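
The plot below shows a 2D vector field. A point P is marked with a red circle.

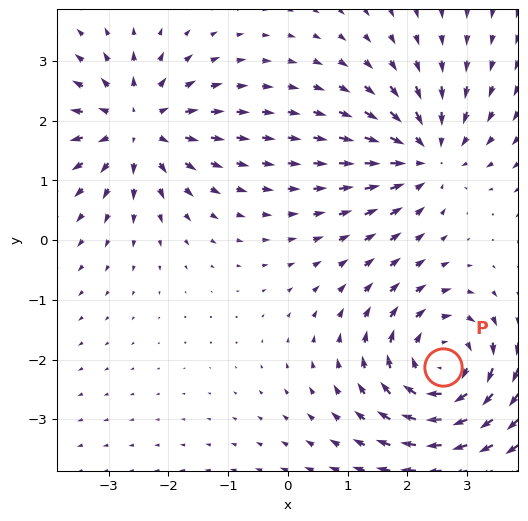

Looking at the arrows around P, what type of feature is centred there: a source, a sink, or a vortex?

At P (2.6, -2.1) the arrows circulate clockwise. Divergence ≈0, curl about -4 — near-zero divergence with nonzero curl is a vortex.

vortex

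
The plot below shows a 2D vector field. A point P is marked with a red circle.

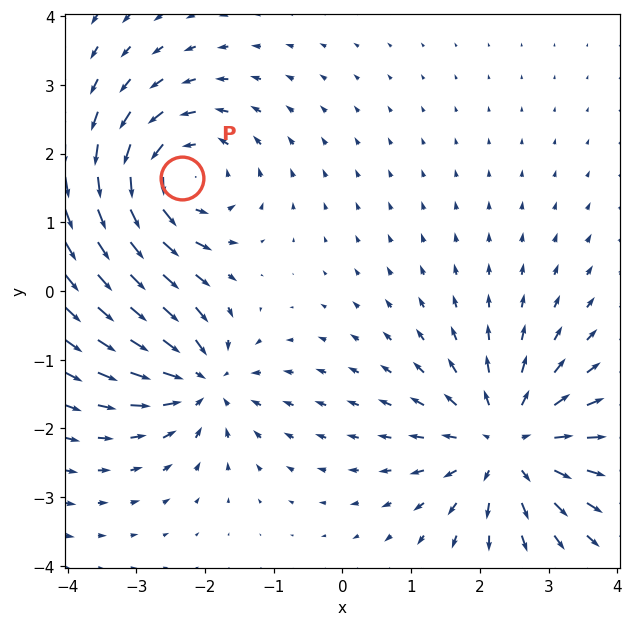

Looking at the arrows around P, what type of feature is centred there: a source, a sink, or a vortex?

At P (-2.3, 1.6) the arrows circulate counterclockwise. Divergence ≈0, curl about +5 — near-zero divergence with nonzero curl is a vortex.

vortex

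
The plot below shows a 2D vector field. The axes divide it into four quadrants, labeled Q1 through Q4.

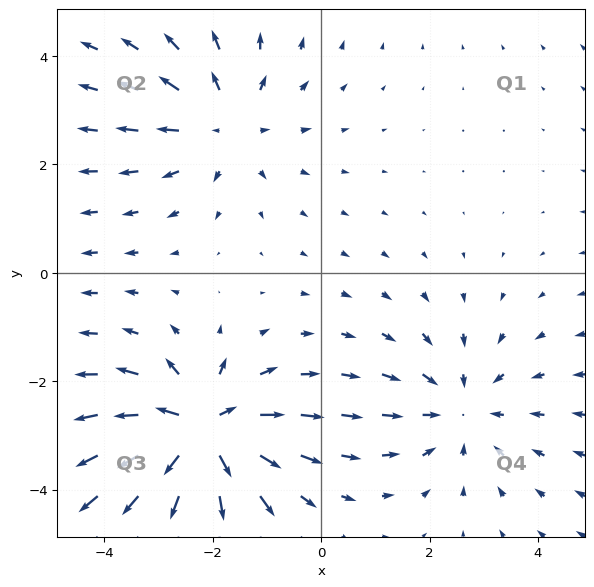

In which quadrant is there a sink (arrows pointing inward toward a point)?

Q4

The sink sits at approximately (2.6, -2.5), which lies in quadrant Q4. The divergence there is about -3, negative as expected for a sink.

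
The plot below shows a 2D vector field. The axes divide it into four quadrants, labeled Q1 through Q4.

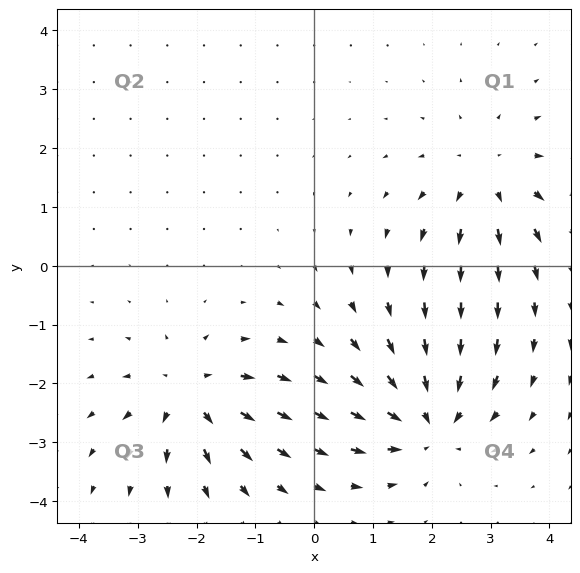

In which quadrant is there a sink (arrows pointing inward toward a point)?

Q4

The sink sits at approximately (1.9, -2.6), which lies in quadrant Q4. The divergence there is about -5, negative as expected for a sink.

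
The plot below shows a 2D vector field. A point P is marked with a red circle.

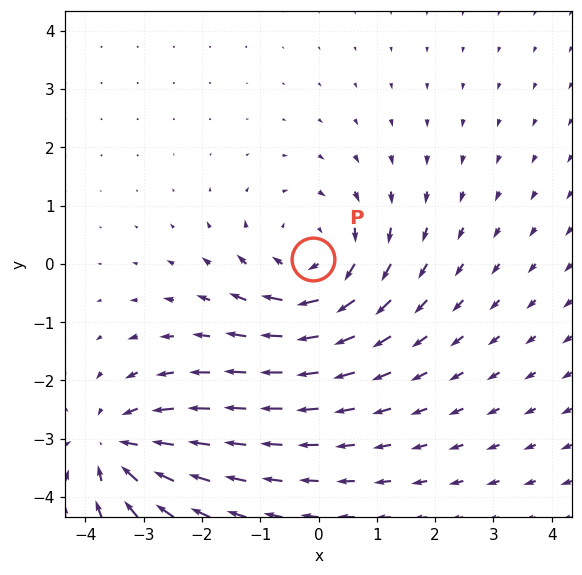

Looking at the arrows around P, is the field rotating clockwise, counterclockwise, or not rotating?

Near P at (-0.1, 0.1) the arrows circulate clockwise. The curl (z-component) there is about -3; negative curl means clockwise rotation.

clockwise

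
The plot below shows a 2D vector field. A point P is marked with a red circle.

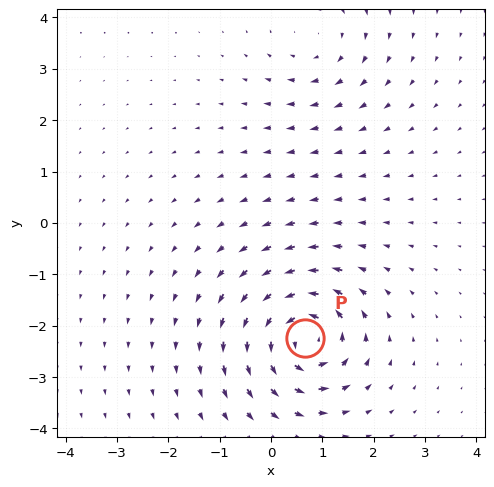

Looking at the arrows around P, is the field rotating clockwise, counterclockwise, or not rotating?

Near P at (0.7, -2.2) the arrows circulate counterclockwise. The curl (z-component) there is about +6; positive curl means counterclockwise rotation.

counterclockwise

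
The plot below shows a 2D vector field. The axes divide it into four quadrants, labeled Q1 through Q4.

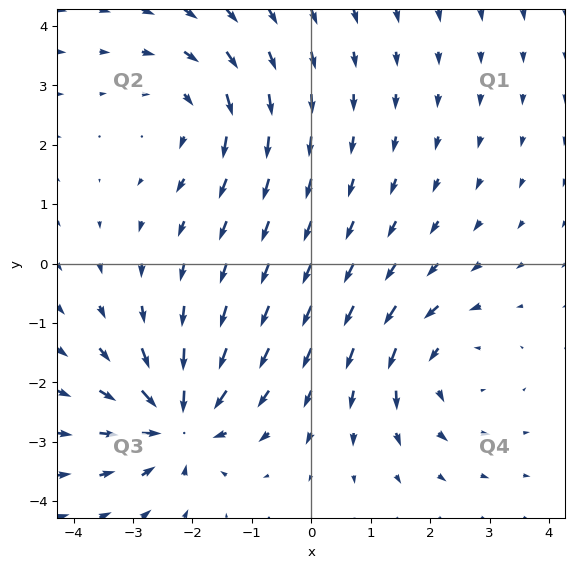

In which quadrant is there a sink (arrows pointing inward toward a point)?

The sink sits at approximately (-2.2, -2.7), which lies in quadrant Q3. The divergence there is about -6, negative as expected for a sink.

Q3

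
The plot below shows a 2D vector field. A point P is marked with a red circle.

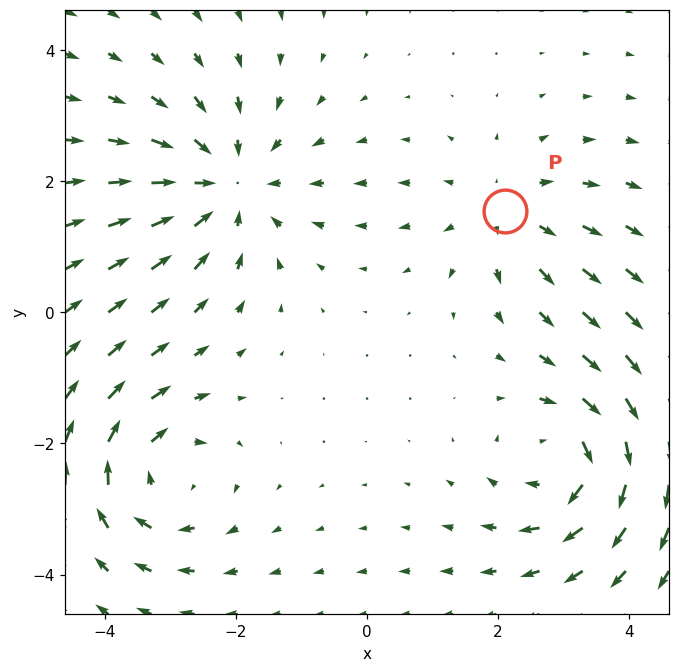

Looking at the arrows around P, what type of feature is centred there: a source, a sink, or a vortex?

source

At P (2.1, 1.5) the arrows spread outward. Divergence about +3, curl ≈0 — positive divergence with near-zero curl is a source.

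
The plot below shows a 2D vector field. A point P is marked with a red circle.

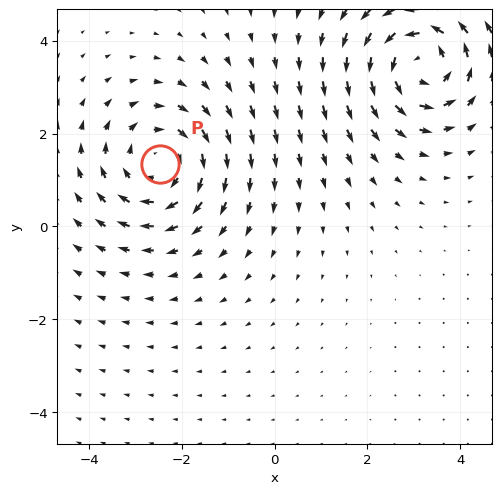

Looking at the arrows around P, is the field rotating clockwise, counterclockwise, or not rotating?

Near P at (-2.5, 1.3) the arrows circulate clockwise. The curl (z-component) there is about -4; negative curl means clockwise rotation.

clockwise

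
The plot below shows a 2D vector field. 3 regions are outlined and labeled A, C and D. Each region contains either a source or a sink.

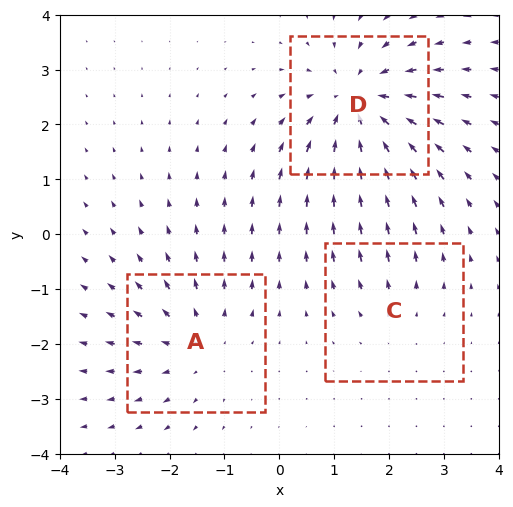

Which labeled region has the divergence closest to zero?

Divergence at each region's feature centre — A: about +3, C: about +2, D: about -4. Region C is closest to zero.

C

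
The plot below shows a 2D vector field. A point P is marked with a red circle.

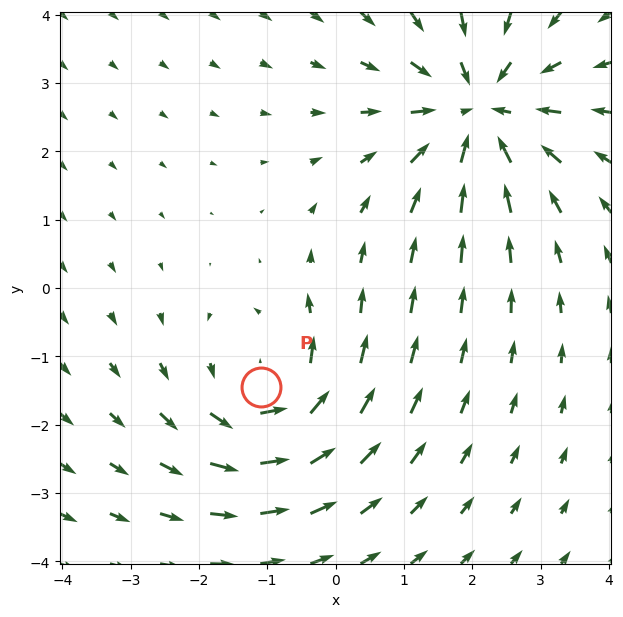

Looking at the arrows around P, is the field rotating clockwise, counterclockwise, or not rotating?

counterclockwise

Near P at (-1.1, -1.5) the arrows circulate counterclockwise. The curl (z-component) there is about +4; positive curl means counterclockwise rotation.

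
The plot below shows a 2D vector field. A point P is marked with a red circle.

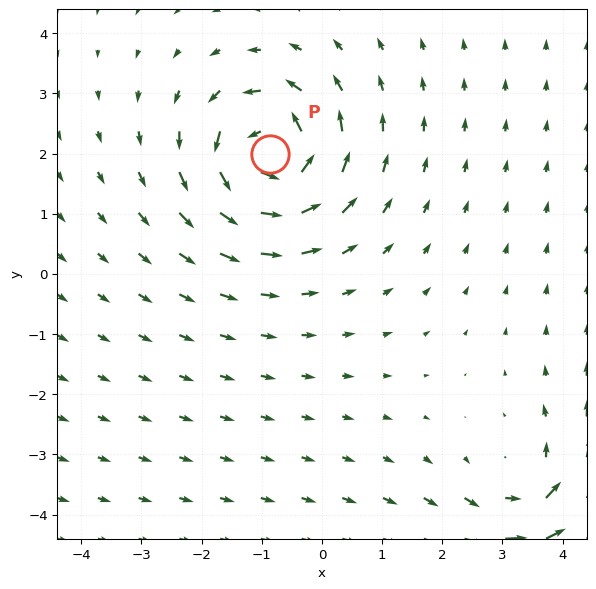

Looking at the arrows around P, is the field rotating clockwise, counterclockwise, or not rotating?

Near P at (-0.9, 2.0) the arrows circulate counterclockwise. The curl (z-component) there is about +6; positive curl means counterclockwise rotation.

counterclockwise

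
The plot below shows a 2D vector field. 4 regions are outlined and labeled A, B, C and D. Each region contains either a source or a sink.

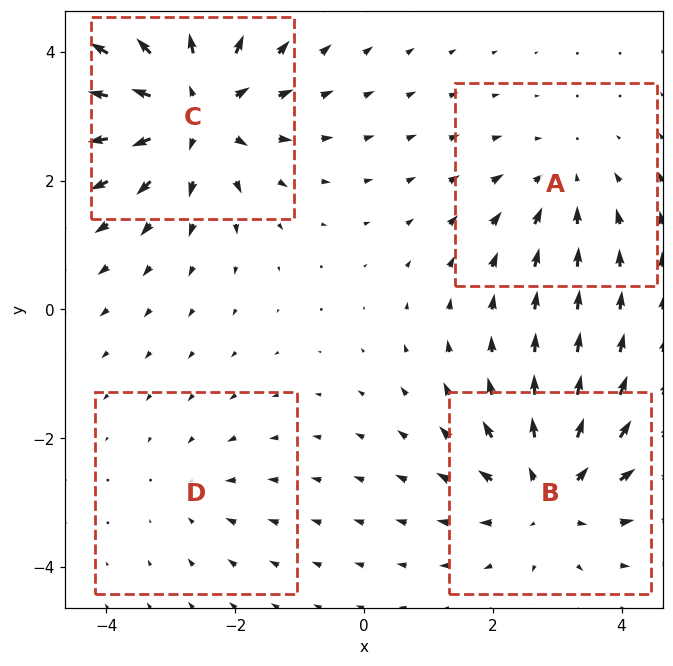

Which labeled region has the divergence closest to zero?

Divergence at each region's feature centre — A: about -3, B: about +5, C: about +6, D: about -2. Region D is closest to zero.

D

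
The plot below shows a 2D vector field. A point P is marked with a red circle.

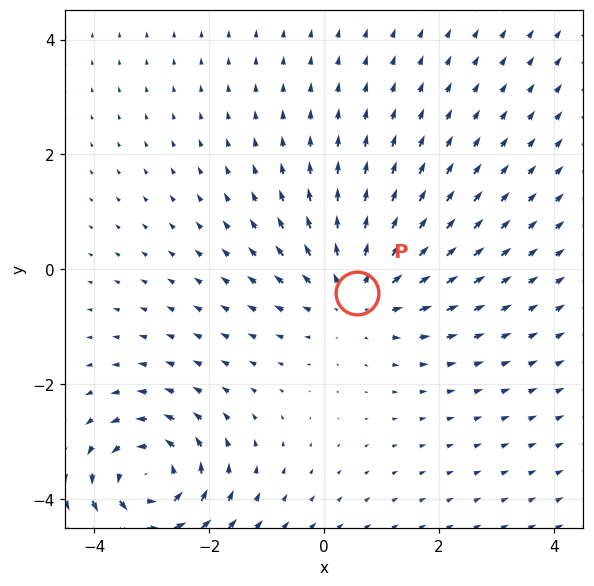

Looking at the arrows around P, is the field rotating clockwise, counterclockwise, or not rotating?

not rotating

Near P at (0.6, -0.4) the arrows show no circulation. The curl there is ≈0.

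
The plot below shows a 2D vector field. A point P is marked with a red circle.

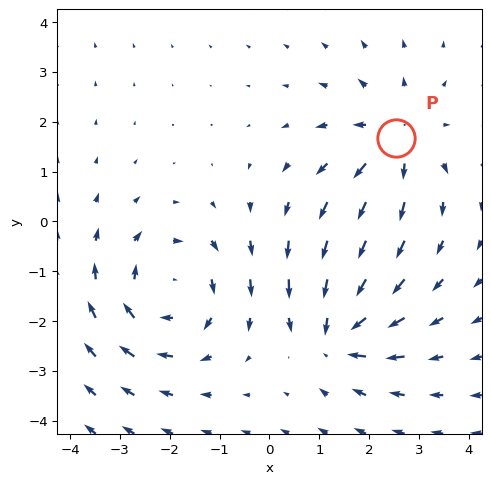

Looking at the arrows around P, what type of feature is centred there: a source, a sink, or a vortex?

At P (2.5, 1.7) the arrows spread outward. Divergence about +4, curl ≈0 — positive divergence with near-zero curl is a source.

source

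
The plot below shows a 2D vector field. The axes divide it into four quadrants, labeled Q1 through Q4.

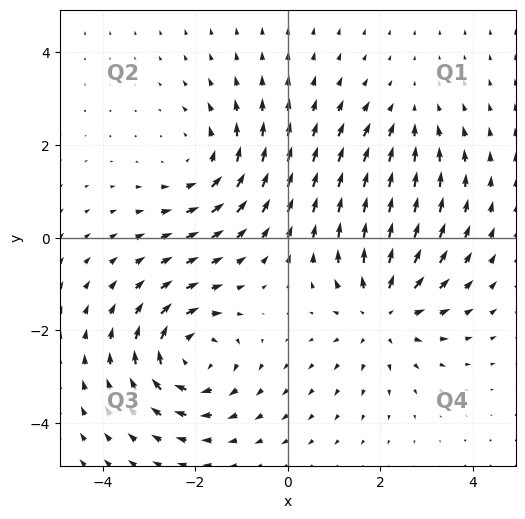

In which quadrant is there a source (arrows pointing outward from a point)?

Q4

The source sits at approximately (2.0, -1.6), which lies in quadrant Q4. The divergence there is about +4, positive as expected for a source.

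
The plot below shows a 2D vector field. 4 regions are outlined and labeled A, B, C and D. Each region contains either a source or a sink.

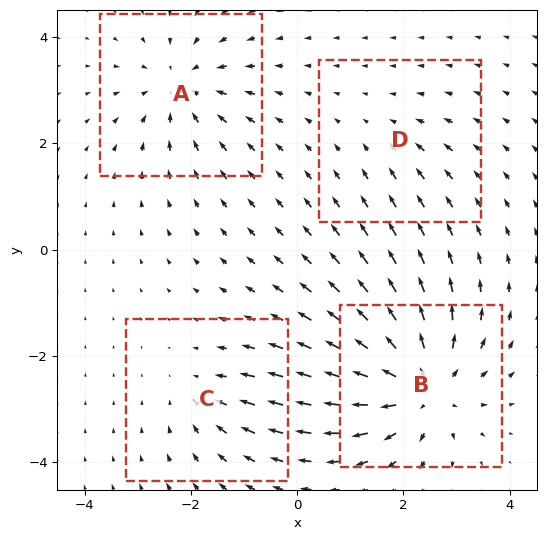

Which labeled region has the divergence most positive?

B

Divergence at each region's feature centre — A: about -5, B: about +7, C: about -3, D: about -2. Region B is most positive.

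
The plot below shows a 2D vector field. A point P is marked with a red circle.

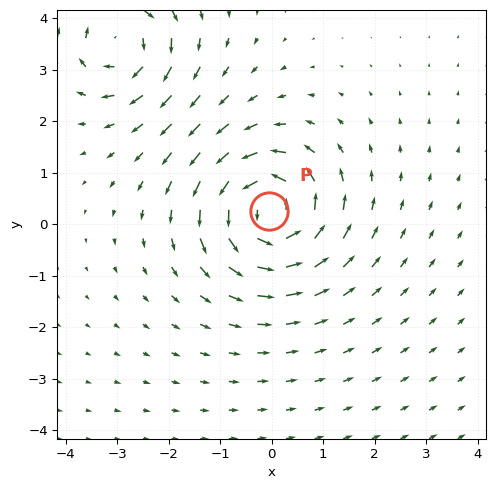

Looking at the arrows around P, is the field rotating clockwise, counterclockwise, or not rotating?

counterclockwise

Near P at (-0.0, 0.2) the arrows circulate counterclockwise. The curl (z-component) there is about +7; positive curl means counterclockwise rotation.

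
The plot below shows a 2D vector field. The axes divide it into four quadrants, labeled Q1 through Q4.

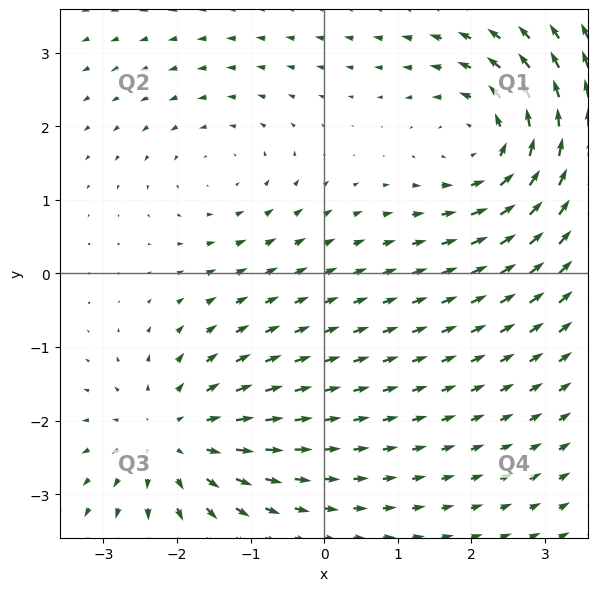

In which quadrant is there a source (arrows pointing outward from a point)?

Q3

The source sits at approximately (-2.0, -2.3), which lies in quadrant Q3. The divergence there is about +4, positive as expected for a source.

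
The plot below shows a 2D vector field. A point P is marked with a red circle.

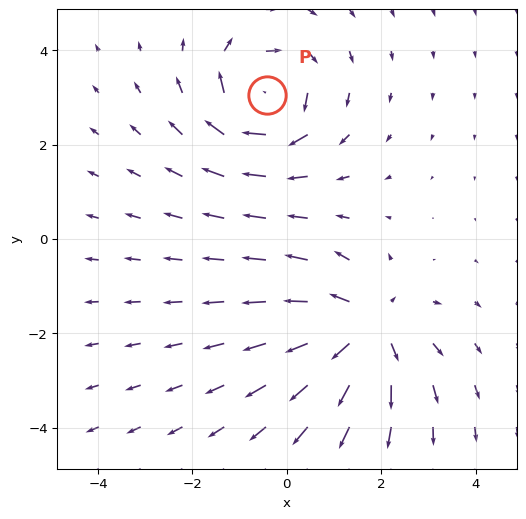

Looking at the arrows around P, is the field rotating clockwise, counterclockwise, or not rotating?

Near P at (-0.4, 3.1) the arrows circulate clockwise. The curl (z-component) there is about -5; negative curl means clockwise rotation.

clockwise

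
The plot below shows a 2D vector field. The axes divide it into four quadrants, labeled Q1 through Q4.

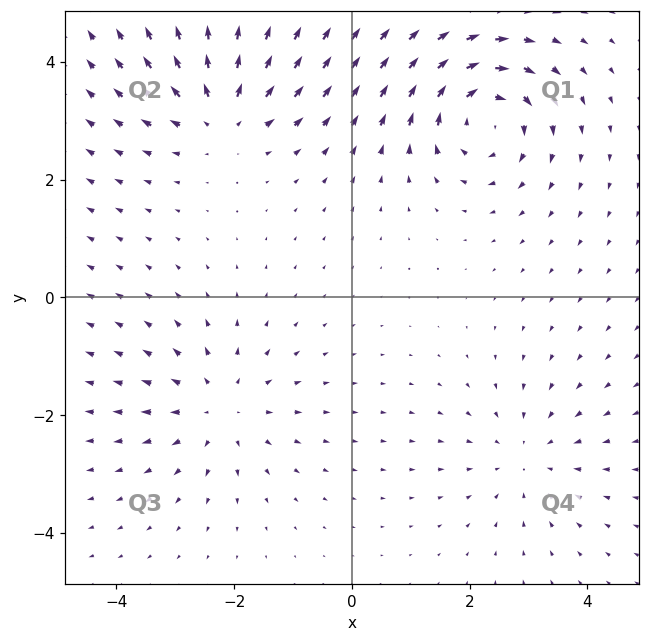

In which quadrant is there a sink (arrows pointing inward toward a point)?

Q4

The sink sits at approximately (3.0, -2.7), which lies in quadrant Q4. The divergence there is about -3, negative as expected for a sink.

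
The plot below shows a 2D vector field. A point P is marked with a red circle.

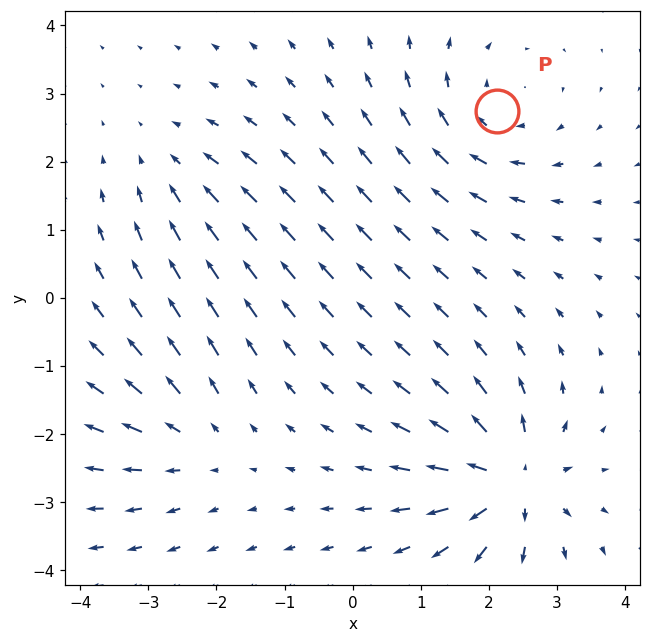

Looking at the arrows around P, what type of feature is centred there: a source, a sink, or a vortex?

vortex

At P (2.1, 2.7) the arrows circulate clockwise. Divergence ≈0, curl about -3 — near-zero divergence with nonzero curl is a vortex.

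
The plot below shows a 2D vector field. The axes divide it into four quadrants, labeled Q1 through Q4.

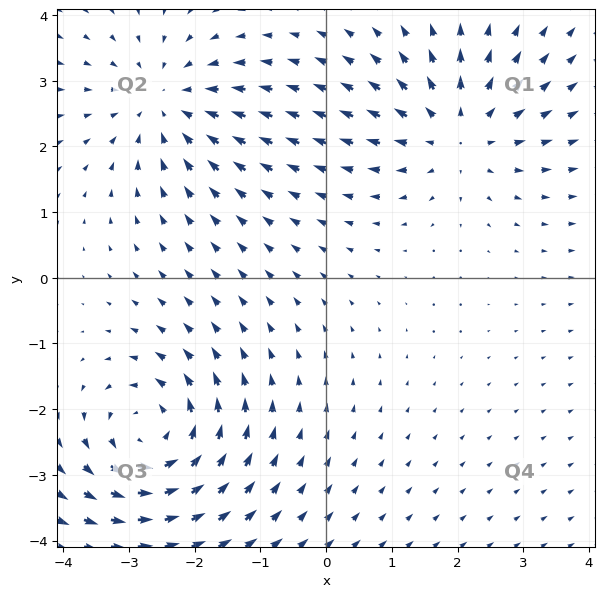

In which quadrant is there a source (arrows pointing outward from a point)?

Q1

The source sits at approximately (2.0, 2.2), which lies in quadrant Q1. The divergence there is about +4, positive as expected for a source.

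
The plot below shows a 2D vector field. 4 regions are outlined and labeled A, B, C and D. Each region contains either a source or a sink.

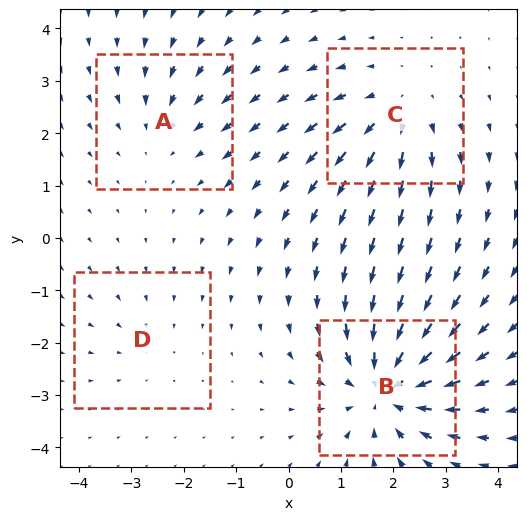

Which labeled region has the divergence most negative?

B

Divergence at each region's feature centre — A: about -3, B: about -6, C: about +4, D: about -2. Region B is most negative.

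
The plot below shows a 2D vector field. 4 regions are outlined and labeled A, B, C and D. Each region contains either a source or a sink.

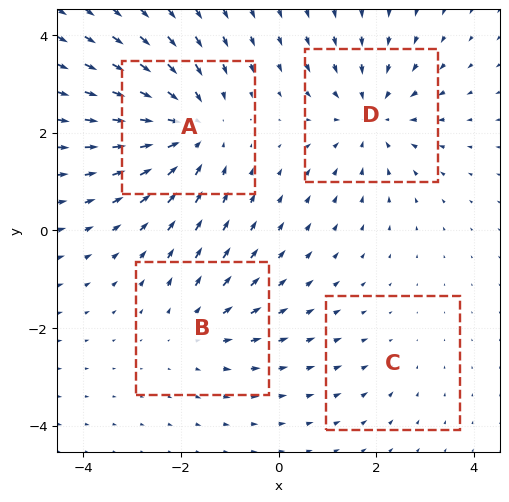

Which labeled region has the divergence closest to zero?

C

Divergence at each region's feature centre — A: about -6, B: about +3, C: about -2, D: about -5. Region C is closest to zero.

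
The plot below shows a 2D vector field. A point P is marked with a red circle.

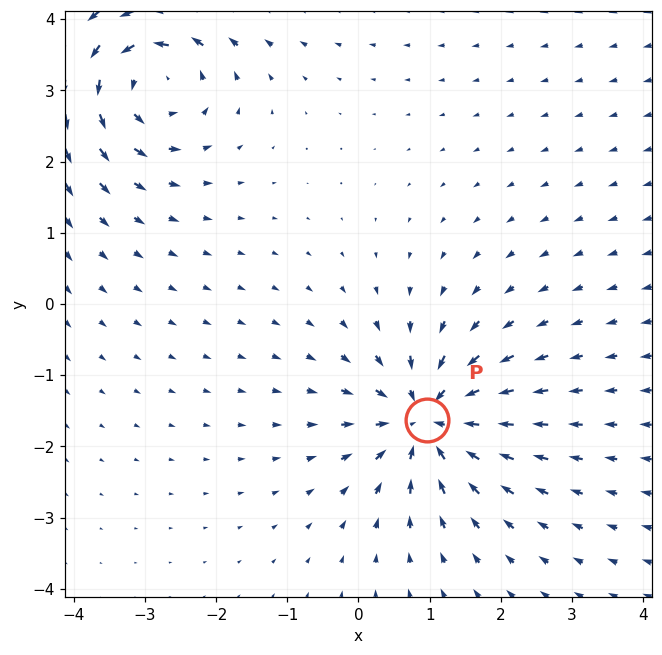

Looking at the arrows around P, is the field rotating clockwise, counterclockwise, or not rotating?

not rotating

Near P at (1.0, -1.6) the arrows show no circulation. The curl there is ≈0.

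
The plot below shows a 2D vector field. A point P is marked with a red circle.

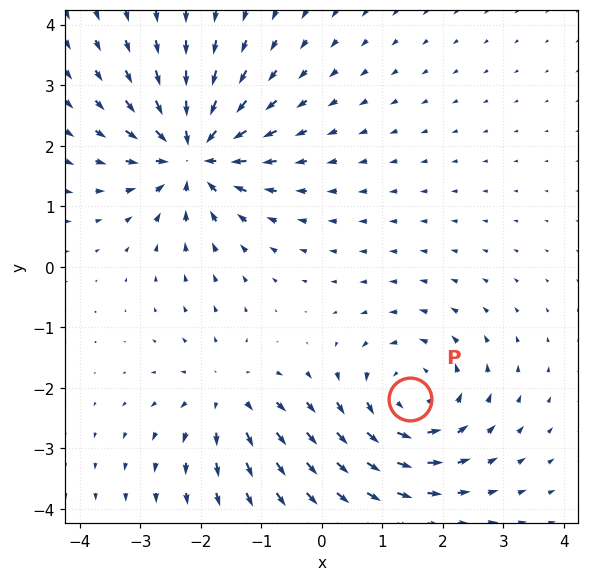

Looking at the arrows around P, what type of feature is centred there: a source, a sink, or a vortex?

vortex

At P (1.5, -2.2) the arrows circulate counterclockwise. Divergence ≈0, curl about +4 — near-zero divergence with nonzero curl is a vortex.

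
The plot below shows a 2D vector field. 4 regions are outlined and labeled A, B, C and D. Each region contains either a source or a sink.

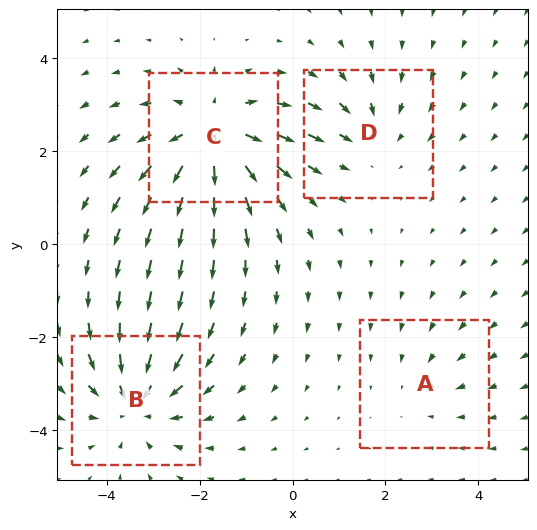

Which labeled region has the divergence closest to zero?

A

Divergence at each region's feature centre — A: about -2, B: about -5, C: about +6, D: about -3. Region A is closest to zero.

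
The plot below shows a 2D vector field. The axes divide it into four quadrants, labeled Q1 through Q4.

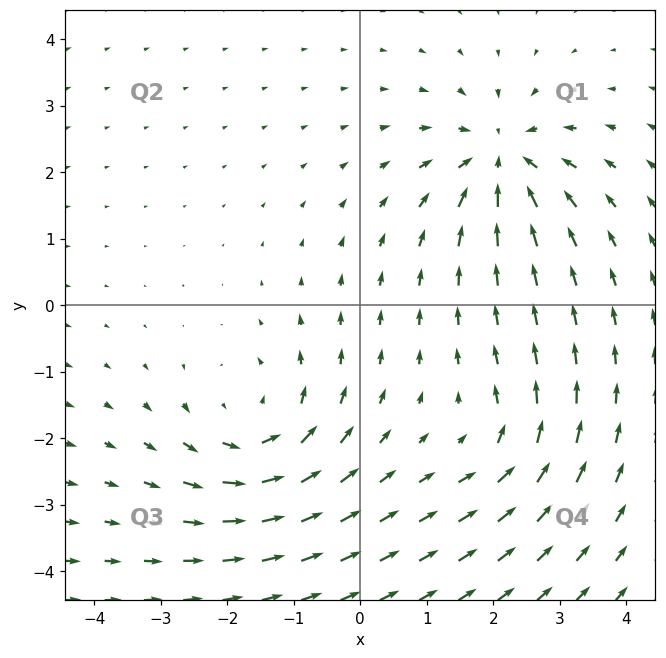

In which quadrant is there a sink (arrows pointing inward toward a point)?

The sink sits at approximately (2.1, 2.2), which lies in quadrant Q1. The divergence there is about -6, negative as expected for a sink.

Q1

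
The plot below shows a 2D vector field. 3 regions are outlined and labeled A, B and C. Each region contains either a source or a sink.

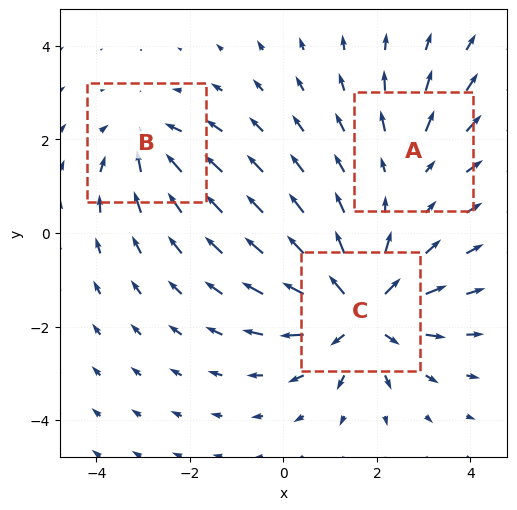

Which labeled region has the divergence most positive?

C

Divergence at each region's feature centre — A: about +2, B: about -3, C: about +5. Region C is most positive.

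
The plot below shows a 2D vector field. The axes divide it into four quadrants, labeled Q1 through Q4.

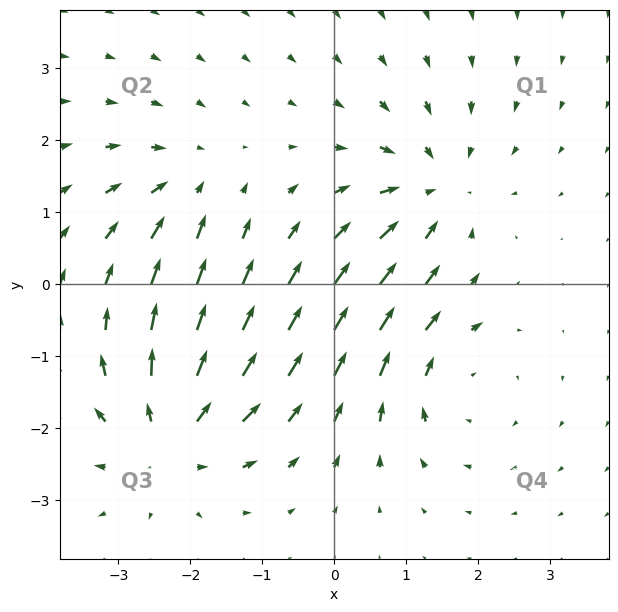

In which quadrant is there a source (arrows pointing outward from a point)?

The source sits at approximately (-2.3, -2.1), which lies in quadrant Q3. The divergence there is about +5, positive as expected for a source.

Q3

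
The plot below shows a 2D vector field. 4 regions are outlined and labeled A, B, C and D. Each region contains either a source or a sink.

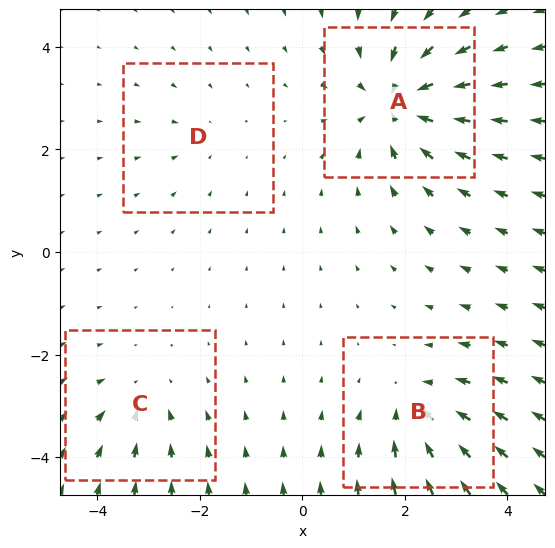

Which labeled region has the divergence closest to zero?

Divergence at each region's feature centre — A: about -7, B: about -5, C: about -3, D: about -2. Region D is closest to zero.

D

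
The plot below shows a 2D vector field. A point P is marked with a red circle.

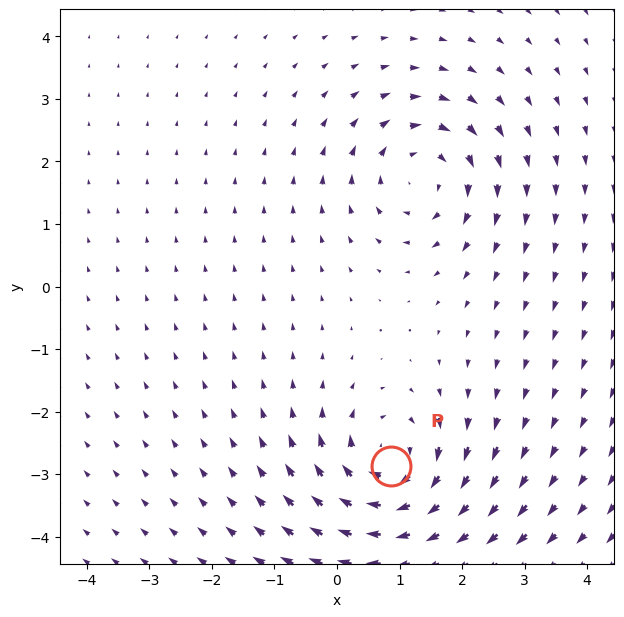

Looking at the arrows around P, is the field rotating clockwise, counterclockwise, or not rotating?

clockwise

Near P at (0.9, -2.9) the arrows circulate clockwise. The curl (z-component) there is about -6; negative curl means clockwise rotation.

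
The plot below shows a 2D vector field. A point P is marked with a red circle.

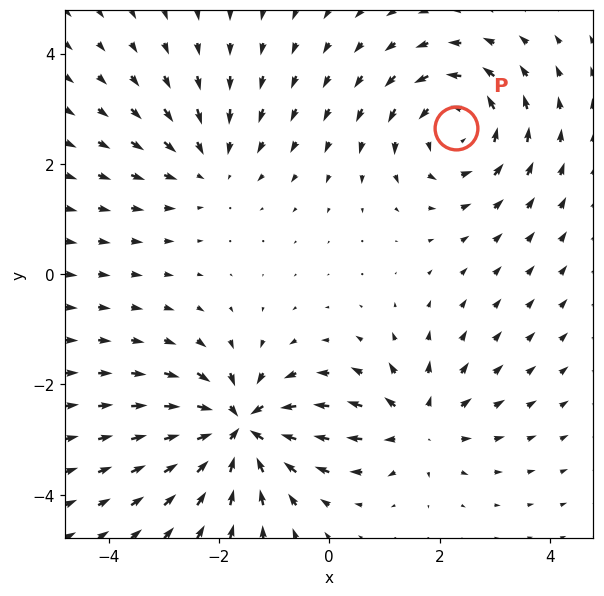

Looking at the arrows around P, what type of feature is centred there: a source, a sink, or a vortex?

vortex

At P (2.3, 2.7) the arrows circulate counterclockwise. Divergence ≈0, curl about +4 — near-zero divergence with nonzero curl is a vortex.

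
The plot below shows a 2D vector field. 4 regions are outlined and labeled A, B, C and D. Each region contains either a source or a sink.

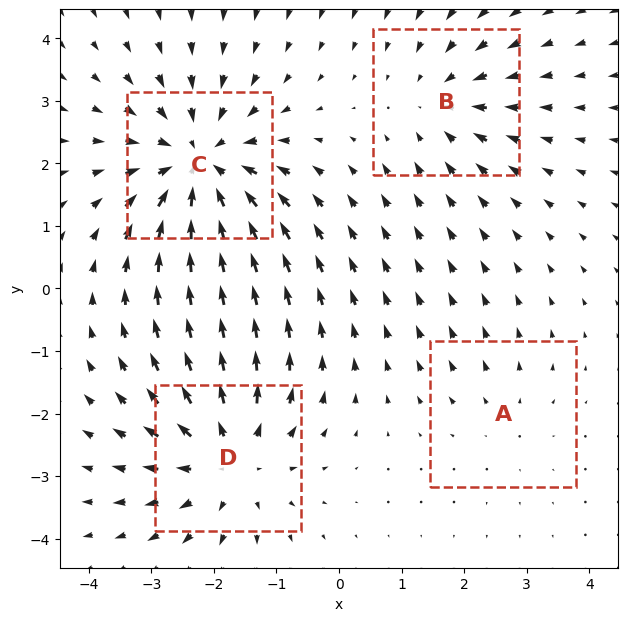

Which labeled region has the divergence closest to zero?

Divergence at each region's feature centre — A: about +2, B: about -3, C: about -6, D: about +5. Region A is closest to zero.

A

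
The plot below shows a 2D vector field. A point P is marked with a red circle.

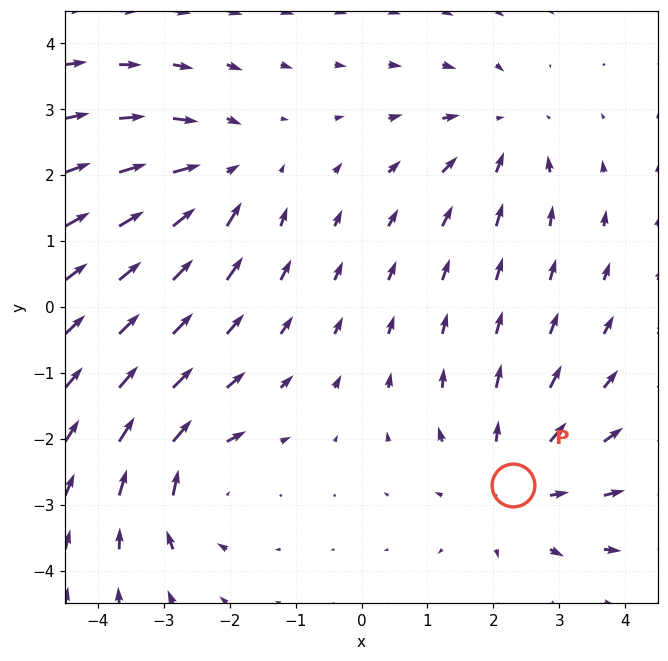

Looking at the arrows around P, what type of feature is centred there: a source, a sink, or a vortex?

source

At P (2.3, -2.7) the arrows spread outward. Divergence about +3, curl ≈0 — positive divergence with near-zero curl is a source.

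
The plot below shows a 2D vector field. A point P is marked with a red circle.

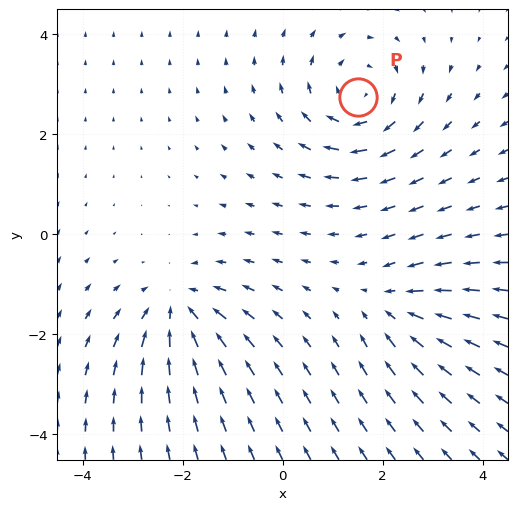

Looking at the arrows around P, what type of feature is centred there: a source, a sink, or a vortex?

vortex

At P (1.5, 2.7) the arrows circulate clockwise. Divergence ≈0, curl about -4 — near-zero divergence with nonzero curl is a vortex.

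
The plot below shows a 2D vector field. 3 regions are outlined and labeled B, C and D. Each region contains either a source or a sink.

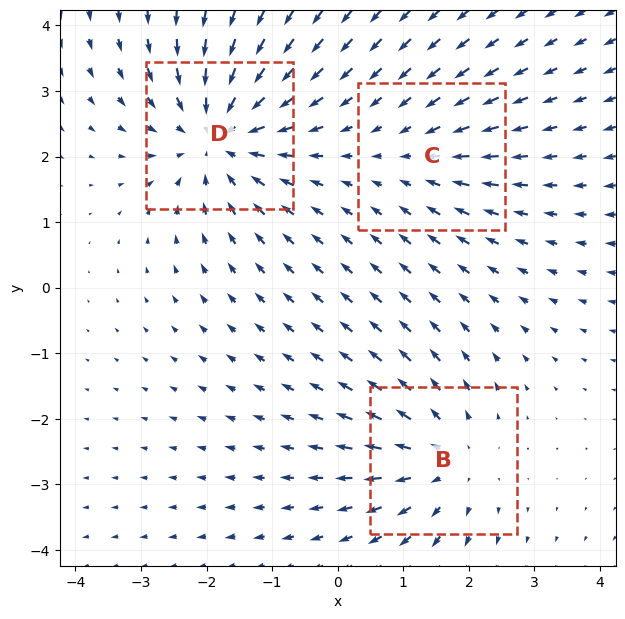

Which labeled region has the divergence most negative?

Divergence at each region's feature centre — B: about +3, C: about -2, D: about -5. Region D is most negative.

D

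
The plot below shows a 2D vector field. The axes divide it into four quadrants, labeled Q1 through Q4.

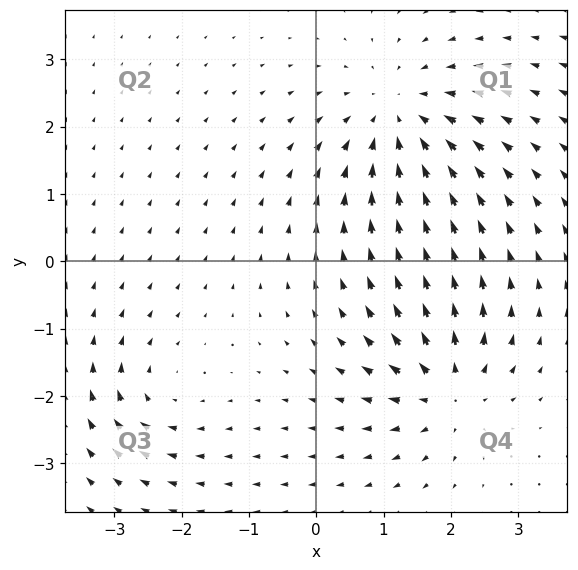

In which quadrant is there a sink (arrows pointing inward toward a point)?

The sink sits at approximately (1.2, 2.1), which lies in quadrant Q1. The divergence there is about -4, negative as expected for a sink.

Q1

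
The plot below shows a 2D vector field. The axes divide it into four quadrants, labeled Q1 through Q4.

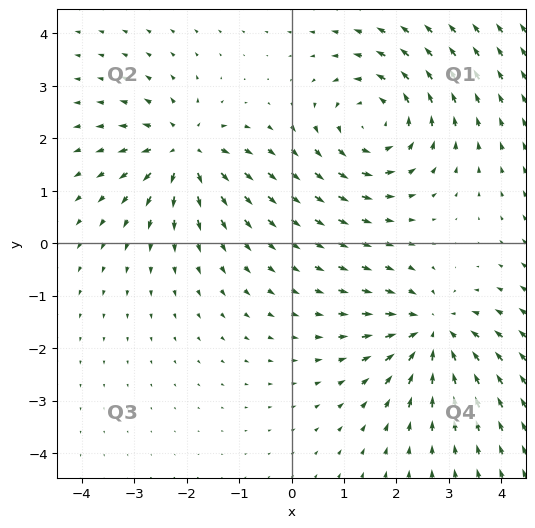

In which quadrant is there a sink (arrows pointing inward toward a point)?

Q4

The sink sits at approximately (2.7, -1.7), which lies in quadrant Q4. The divergence there is about -5, negative as expected for a sink.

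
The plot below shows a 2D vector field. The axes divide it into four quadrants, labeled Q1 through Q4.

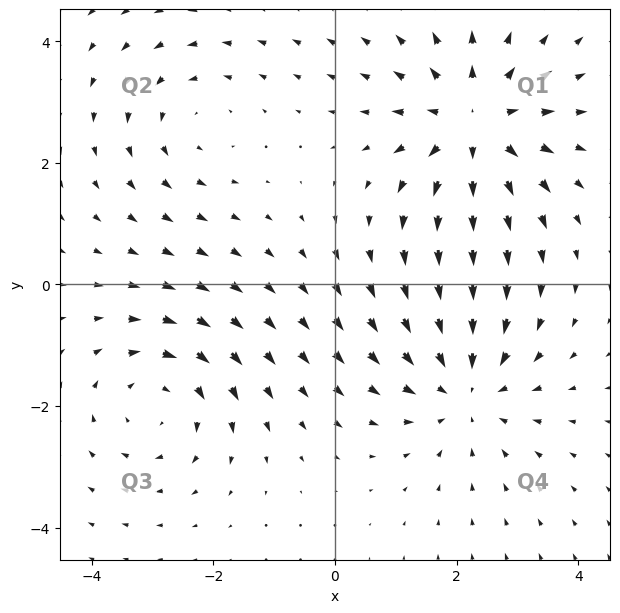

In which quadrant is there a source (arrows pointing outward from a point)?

The source sits at approximately (2.3, 2.6), which lies in quadrant Q1. The divergence there is about +5, positive as expected for a source.

Q1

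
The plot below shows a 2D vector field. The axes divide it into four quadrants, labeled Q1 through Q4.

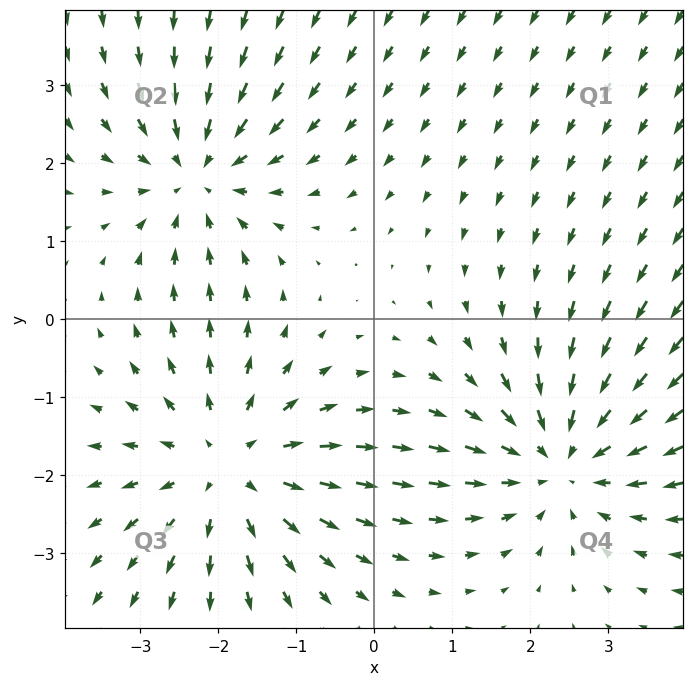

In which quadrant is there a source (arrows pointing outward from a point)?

Q3

The source sits at approximately (-1.9, -1.9), which lies in quadrant Q3. The divergence there is about +4, positive as expected for a source.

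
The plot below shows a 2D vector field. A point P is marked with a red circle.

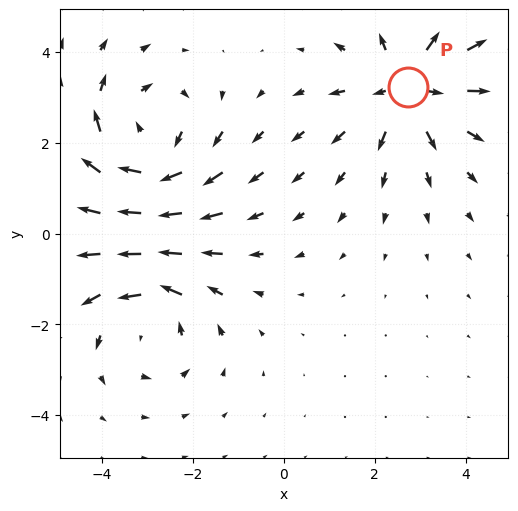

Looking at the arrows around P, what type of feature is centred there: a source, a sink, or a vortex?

source

At P (2.7, 3.2) the arrows spread outward. Divergence about +4, curl ≈0 — positive divergence with near-zero curl is a source.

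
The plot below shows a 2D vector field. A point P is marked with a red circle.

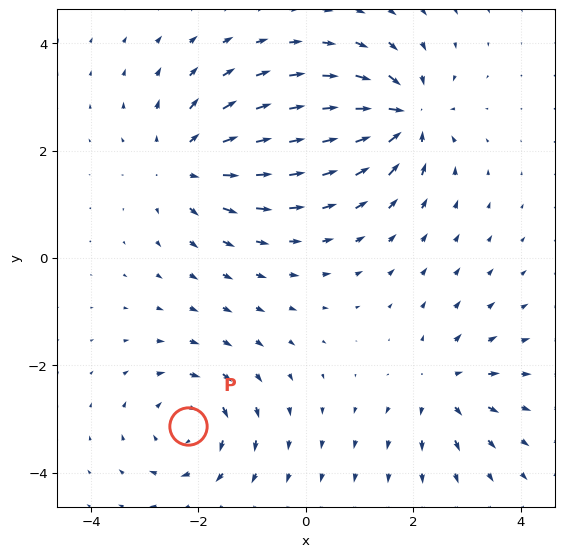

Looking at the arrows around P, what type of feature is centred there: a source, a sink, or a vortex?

vortex

At P (-2.2, -3.1) the arrows circulate clockwise. Divergence ≈0, curl about -5 — near-zero divergence with nonzero curl is a vortex.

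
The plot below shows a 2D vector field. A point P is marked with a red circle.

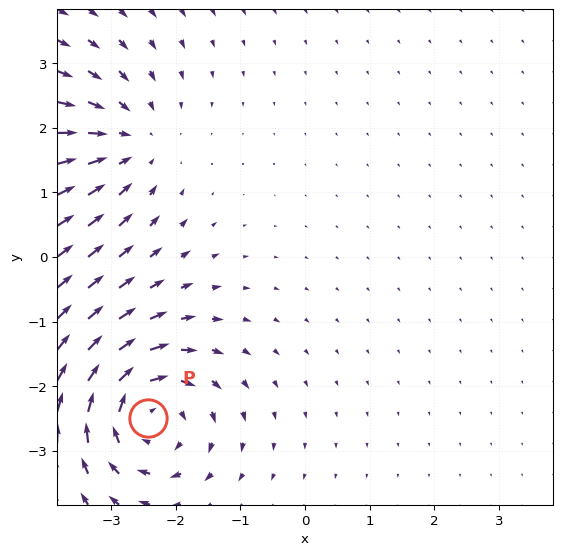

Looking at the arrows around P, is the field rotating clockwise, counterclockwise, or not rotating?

clockwise

Near P at (-2.4, -2.5) the arrows circulate clockwise. The curl (z-component) there is about -5; negative curl means clockwise rotation.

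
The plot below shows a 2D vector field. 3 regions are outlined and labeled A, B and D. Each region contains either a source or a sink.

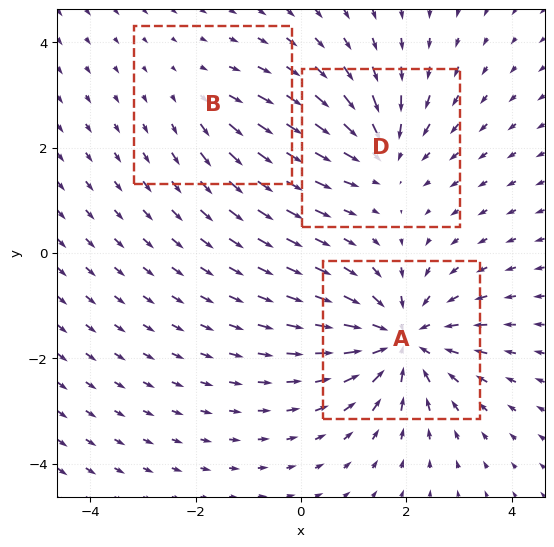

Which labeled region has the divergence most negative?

A

Divergence at each region's feature centre — A: about -5, B: about +2, D: about -3. Region A is most negative.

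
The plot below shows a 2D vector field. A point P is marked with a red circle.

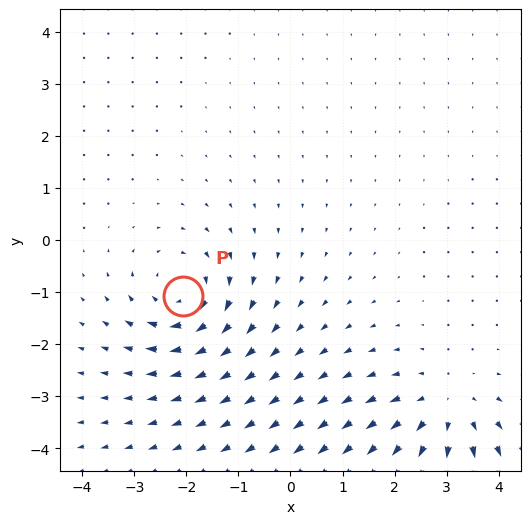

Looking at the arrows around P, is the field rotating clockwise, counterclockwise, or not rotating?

clockwise

Near P at (-2.1, -1.1) the arrows circulate clockwise. The curl (z-component) there is about -5; negative curl means clockwise rotation.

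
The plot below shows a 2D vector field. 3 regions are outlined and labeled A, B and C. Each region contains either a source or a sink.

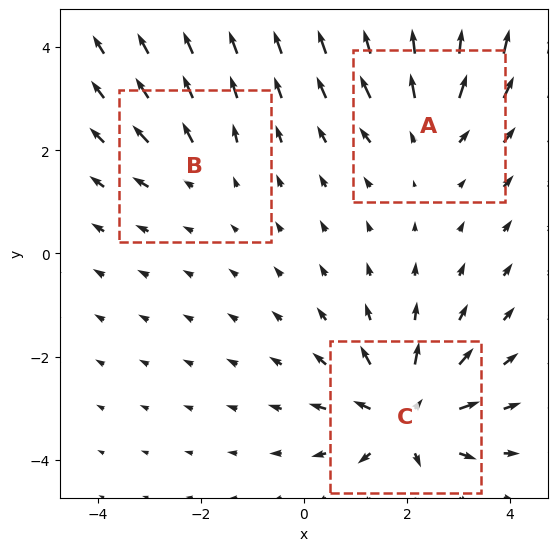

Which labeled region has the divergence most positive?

C

Divergence at each region's feature centre — A: about +3, B: about +2, C: about +5. Region C is most positive.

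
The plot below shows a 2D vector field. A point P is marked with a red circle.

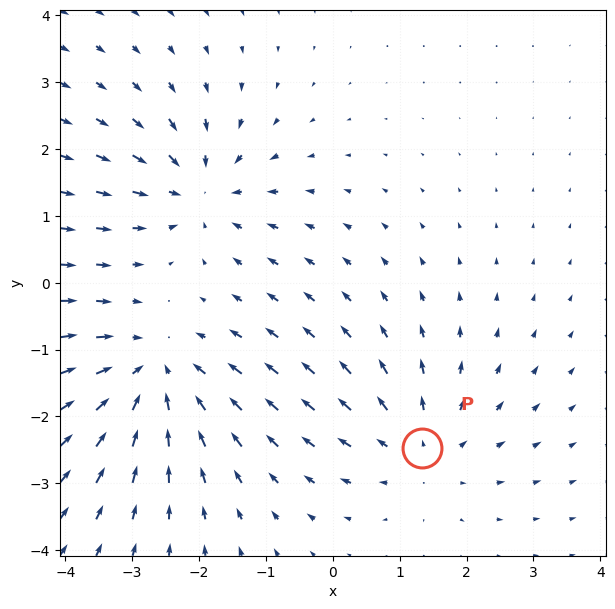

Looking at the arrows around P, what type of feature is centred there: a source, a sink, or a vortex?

At P (1.3, -2.5) the arrows spread outward. Divergence about +3, curl ≈0 — positive divergence with near-zero curl is a source.

source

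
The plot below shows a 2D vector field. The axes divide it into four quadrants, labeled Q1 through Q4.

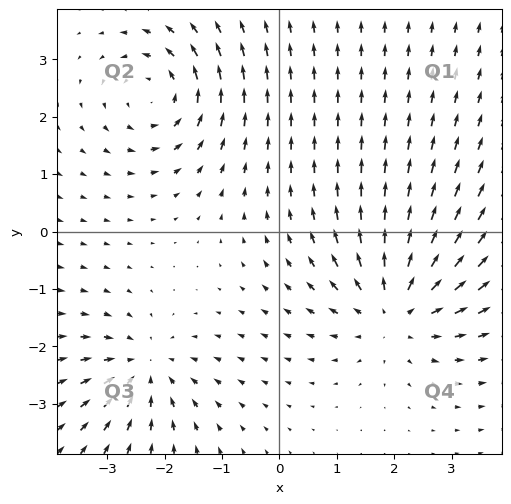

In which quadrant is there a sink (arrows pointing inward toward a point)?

Q3

The sink sits at approximately (-2.4, -2.4), which lies in quadrant Q3. The divergence there is about -3, negative as expected for a sink.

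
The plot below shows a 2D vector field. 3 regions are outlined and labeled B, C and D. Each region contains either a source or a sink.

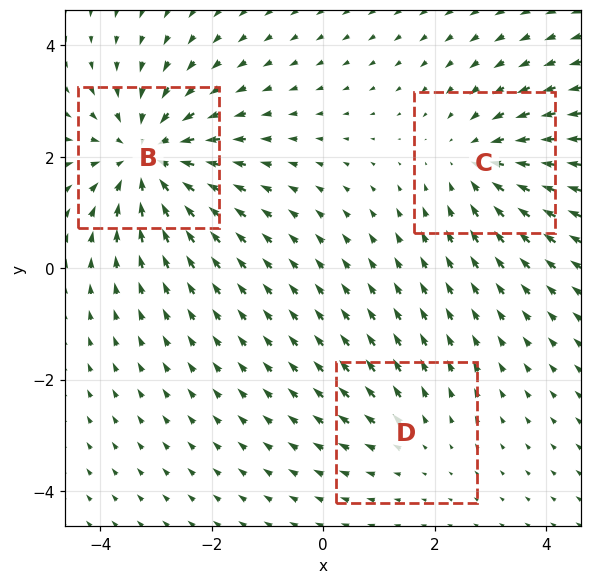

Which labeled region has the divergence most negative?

B

Divergence at each region's feature centre — B: about -4, C: about -3, D: about +2. Region B is most negative.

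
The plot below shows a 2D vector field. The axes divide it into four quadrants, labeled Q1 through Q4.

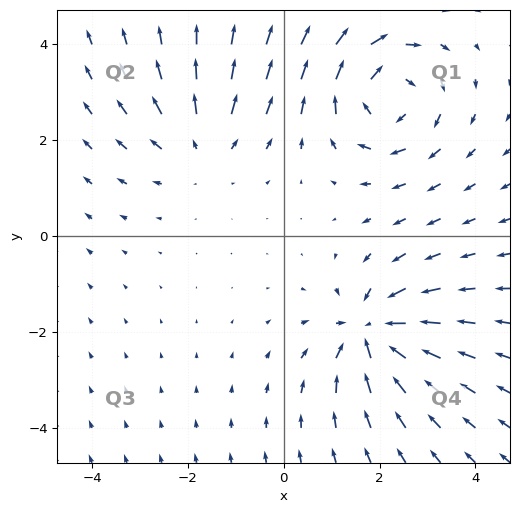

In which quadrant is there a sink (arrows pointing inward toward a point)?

The sink sits at approximately (1.8, -2.0), which lies in quadrant Q4. The divergence there is about -6, negative as expected for a sink.

Q4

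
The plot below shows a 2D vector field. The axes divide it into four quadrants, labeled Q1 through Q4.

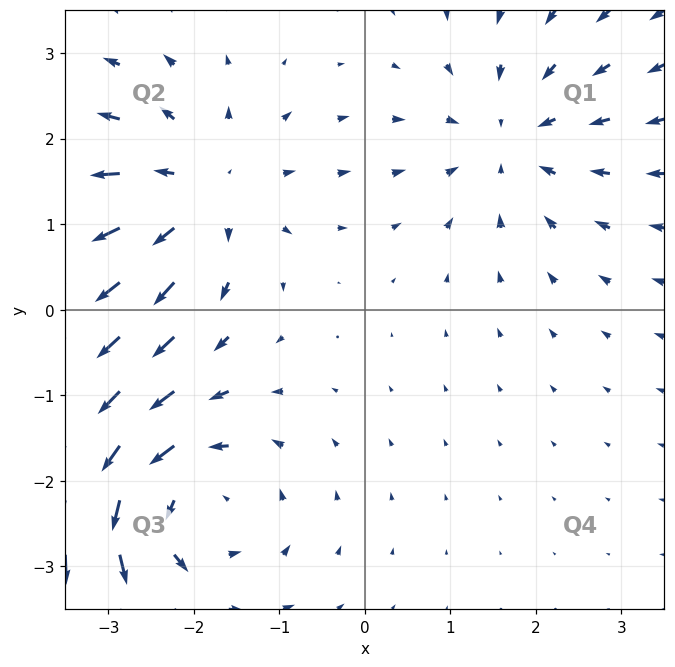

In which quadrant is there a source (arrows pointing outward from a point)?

Q2

The source sits at approximately (-1.9, 1.4), which lies in quadrant Q2. The divergence there is about +4, positive as expected for a source.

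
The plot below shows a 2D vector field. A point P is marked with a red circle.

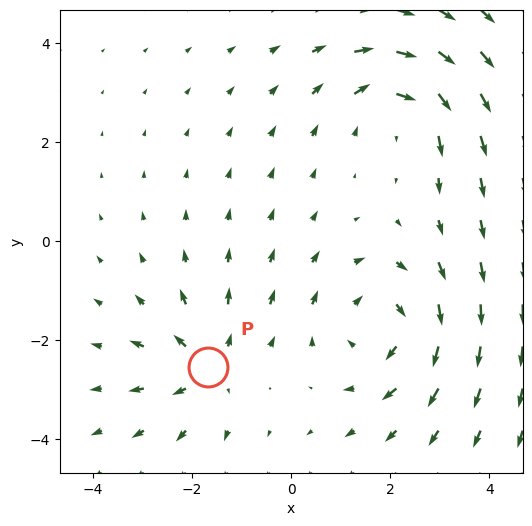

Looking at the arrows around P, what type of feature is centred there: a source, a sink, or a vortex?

At P (-1.7, -2.5) the arrows spread outward. Divergence about +4, curl ≈0 — positive divergence with near-zero curl is a source.

source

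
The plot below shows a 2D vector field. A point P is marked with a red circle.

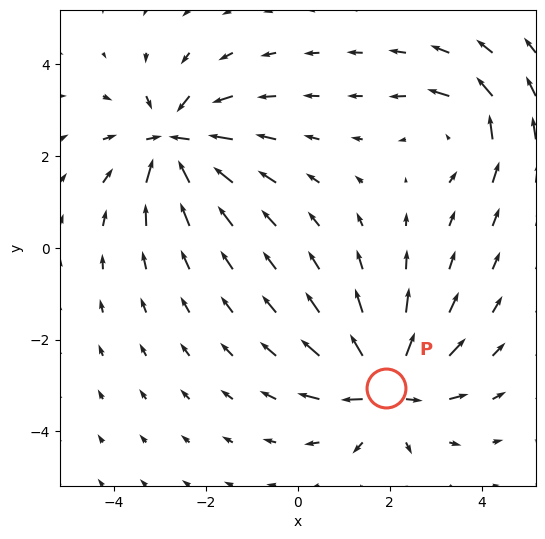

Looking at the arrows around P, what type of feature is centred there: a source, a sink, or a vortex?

At P (1.9, -3.1) the arrows spread outward. Divergence about +6, curl ≈0 — positive divergence with near-zero curl is a source.

source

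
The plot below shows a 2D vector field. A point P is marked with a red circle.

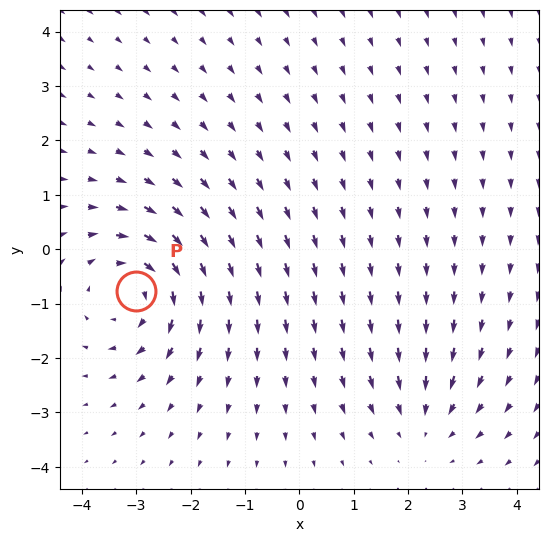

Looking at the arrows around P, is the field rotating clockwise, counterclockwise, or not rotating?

clockwise

Near P at (-3.0, -0.8) the arrows circulate clockwise. The curl (z-component) there is about -4; negative curl means clockwise rotation.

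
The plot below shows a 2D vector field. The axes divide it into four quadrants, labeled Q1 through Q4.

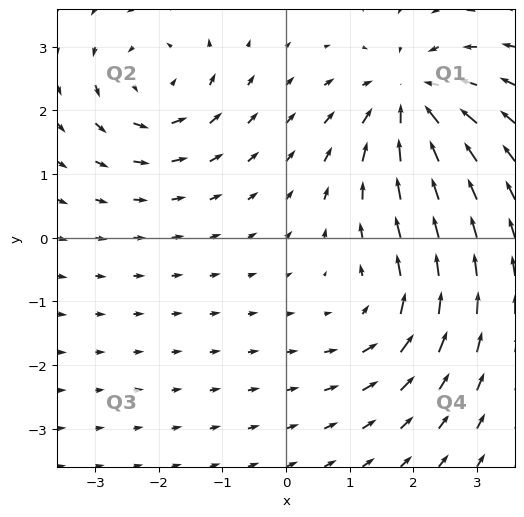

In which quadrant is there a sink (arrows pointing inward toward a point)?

The sink sits at approximately (1.9, 2.2), which lies in quadrant Q1. The divergence there is about -5, negative as expected for a sink.

Q1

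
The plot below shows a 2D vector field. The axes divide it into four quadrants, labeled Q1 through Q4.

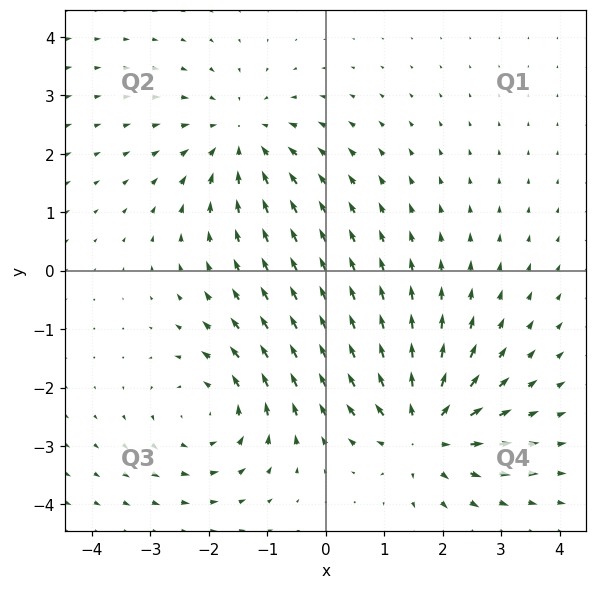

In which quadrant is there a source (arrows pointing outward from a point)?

Q4

The source sits at approximately (1.7, -2.7), which lies in quadrant Q4. The divergence there is about +5, positive as expected for a source.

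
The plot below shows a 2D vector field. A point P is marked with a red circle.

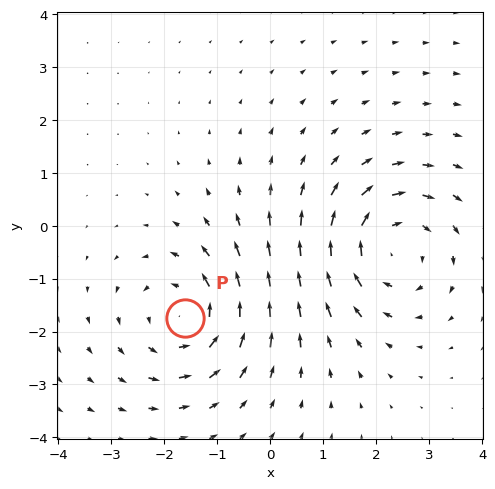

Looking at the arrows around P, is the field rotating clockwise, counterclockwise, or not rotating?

counterclockwise

Near P at (-1.6, -1.7) the arrows circulate counterclockwise. The curl (z-component) there is about +4; positive curl means counterclockwise rotation.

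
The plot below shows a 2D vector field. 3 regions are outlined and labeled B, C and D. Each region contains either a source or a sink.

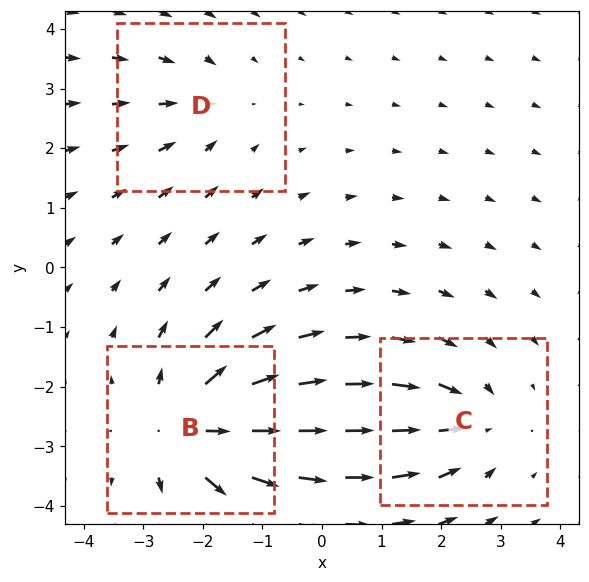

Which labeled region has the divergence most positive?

Divergence at each region's feature centre — B: about +5, C: about -3, D: about -2. Region B is most positive.

B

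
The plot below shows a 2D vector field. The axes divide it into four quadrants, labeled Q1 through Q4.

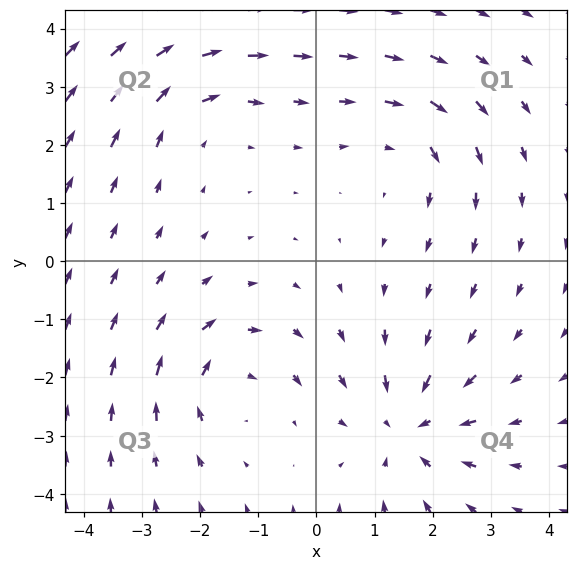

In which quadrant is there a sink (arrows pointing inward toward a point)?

The sink sits at approximately (1.6, -2.9), which lies in quadrant Q4. The divergence there is about -4, negative as expected for a sink.

Q4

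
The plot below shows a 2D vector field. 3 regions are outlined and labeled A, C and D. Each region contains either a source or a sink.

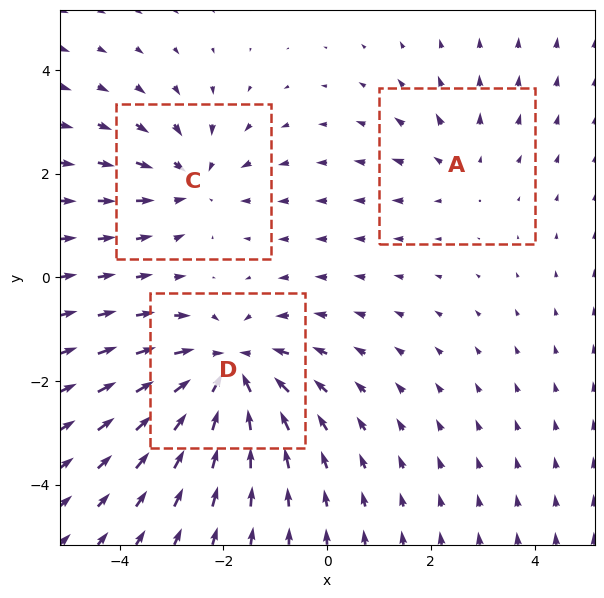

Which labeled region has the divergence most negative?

D

Divergence at each region's feature centre — A: about +2, C: about -3, D: about -5. Region D is most negative.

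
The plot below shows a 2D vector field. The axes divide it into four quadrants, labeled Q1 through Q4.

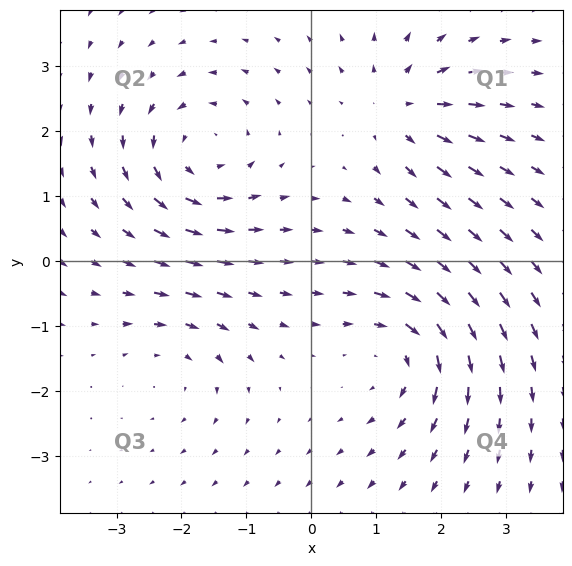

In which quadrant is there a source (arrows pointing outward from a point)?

Q1

The source sits at approximately (1.4, 2.4), which lies in quadrant Q1. The divergence there is about +5, positive as expected for a source.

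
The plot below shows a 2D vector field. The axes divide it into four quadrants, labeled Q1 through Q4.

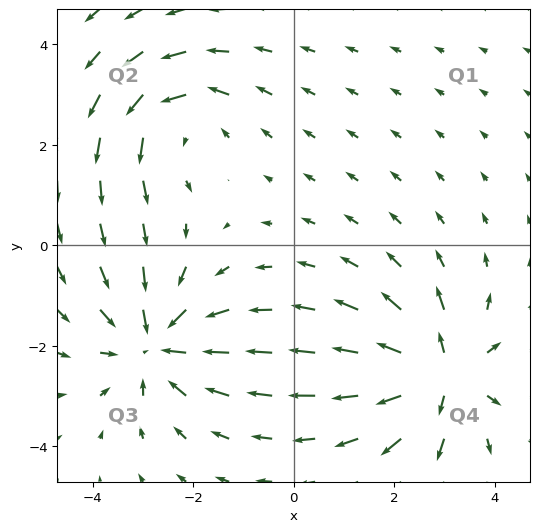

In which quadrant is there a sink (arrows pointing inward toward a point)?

The sink sits at approximately (-2.7, -2.0), which lies in quadrant Q3. The divergence there is about -4, negative as expected for a sink.

Q3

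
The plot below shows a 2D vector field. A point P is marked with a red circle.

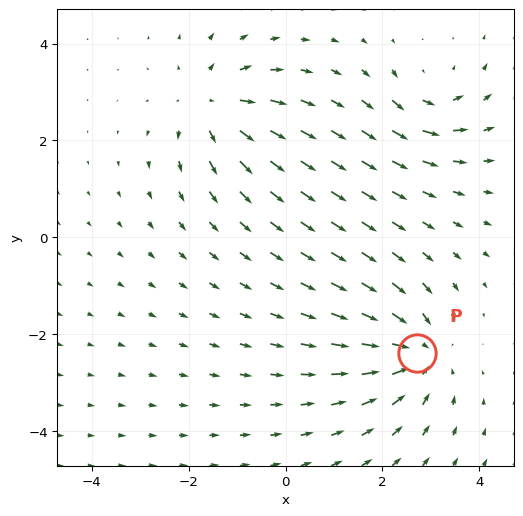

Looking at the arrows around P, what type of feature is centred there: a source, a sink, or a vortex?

sink

At P (2.7, -2.4) the arrows converge inward. Divergence about -4, curl ≈0 — negative divergence with near-zero curl is a sink.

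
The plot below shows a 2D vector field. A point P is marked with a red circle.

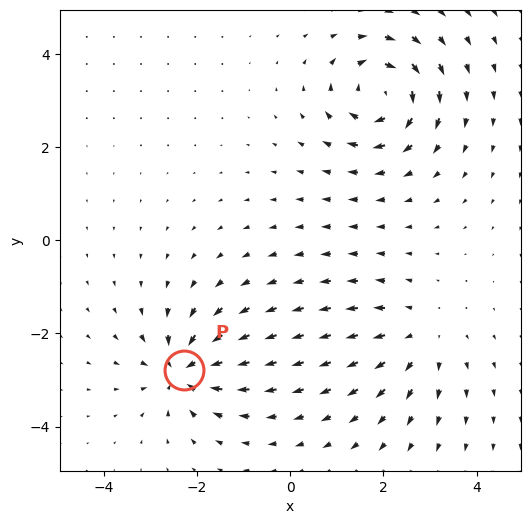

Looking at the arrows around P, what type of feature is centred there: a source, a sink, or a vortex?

sink

At P (-2.3, -2.8) the arrows converge inward. Divergence about -5, curl ≈0 — negative divergence with near-zero curl is a sink.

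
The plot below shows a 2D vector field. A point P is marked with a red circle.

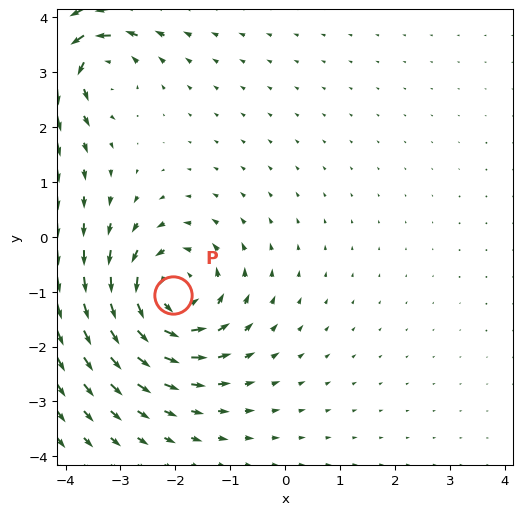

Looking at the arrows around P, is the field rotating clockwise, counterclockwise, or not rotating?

Near P at (-2.0, -1.1) the arrows circulate counterclockwise. The curl (z-component) there is about +5; positive curl means counterclockwise rotation.

counterclockwise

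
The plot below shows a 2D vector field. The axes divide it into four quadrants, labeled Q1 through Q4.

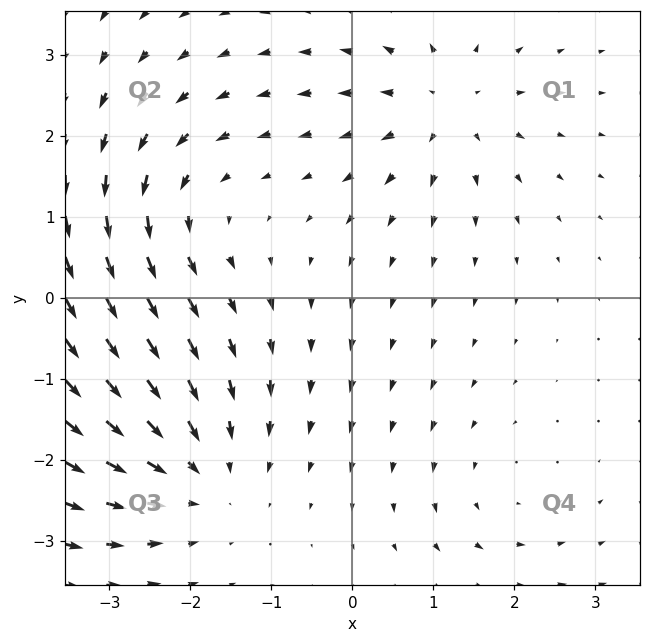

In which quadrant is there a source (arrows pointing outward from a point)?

Q1

The source sits at approximately (1.1, 2.4), which lies in quadrant Q1. The divergence there is about +4, positive as expected for a source.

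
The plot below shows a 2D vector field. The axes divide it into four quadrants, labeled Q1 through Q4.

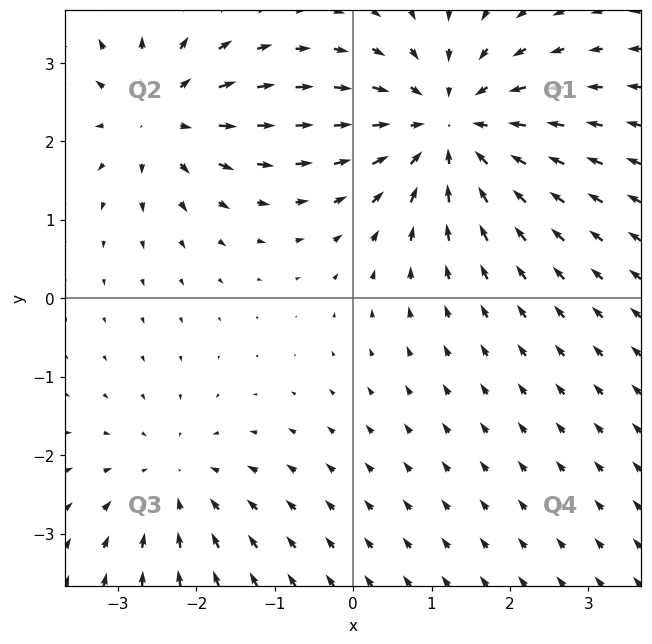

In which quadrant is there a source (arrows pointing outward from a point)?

Q2

The source sits at approximately (-2.5, 2.3), which lies in quadrant Q2. The divergence there is about +3, positive as expected for a source.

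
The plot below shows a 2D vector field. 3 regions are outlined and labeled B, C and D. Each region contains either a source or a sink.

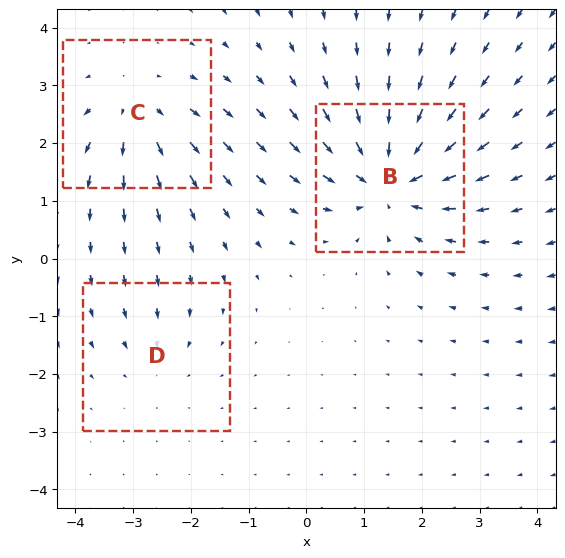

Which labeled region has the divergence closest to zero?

D

Divergence at each region's feature centre — B: about -6, C: about +3, D: about -2. Region D is closest to zero.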